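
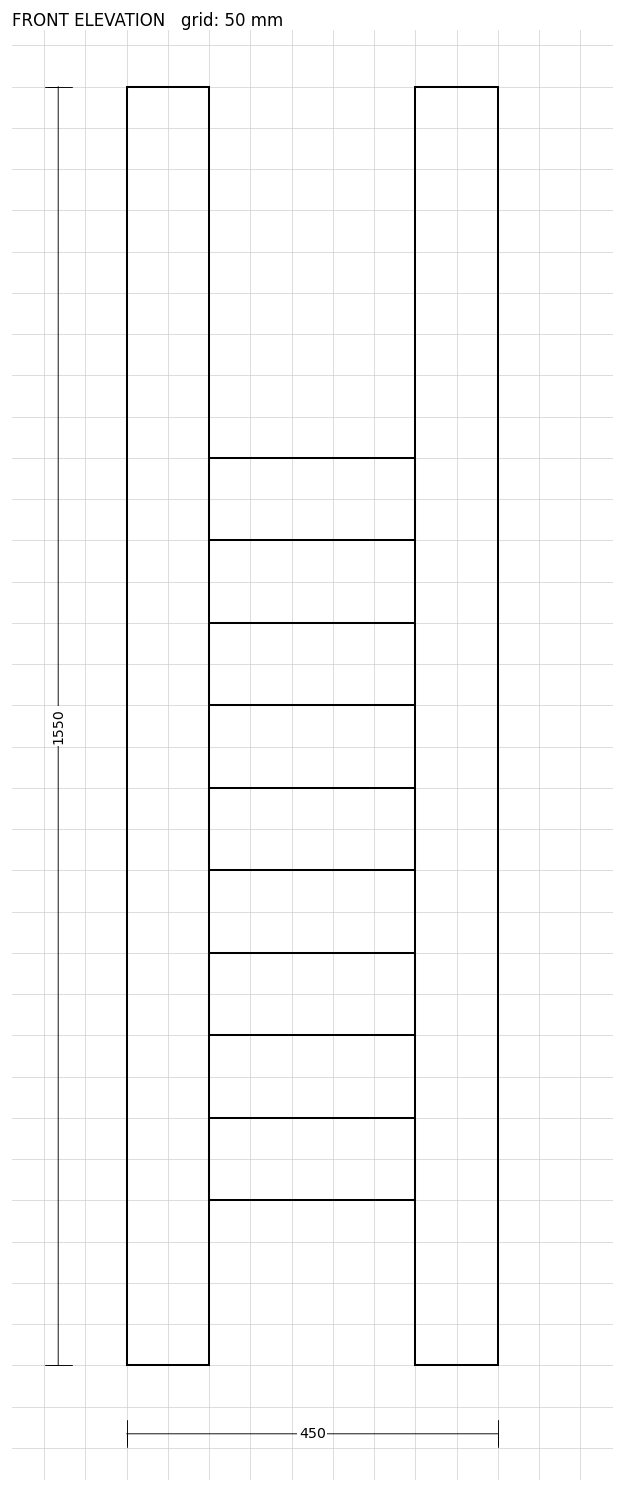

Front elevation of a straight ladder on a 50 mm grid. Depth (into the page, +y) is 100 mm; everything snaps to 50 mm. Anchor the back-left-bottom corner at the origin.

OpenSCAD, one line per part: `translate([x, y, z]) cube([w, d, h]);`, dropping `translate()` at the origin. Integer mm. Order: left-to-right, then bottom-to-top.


cube([100, 100, 1550]);
translate([100, 0, 200]) cube([250, 100, 100]);
translate([100, 0, 400]) cube([250, 100, 100]);
translate([100, 0, 600]) cube([250, 100, 100]);
translate([100, 0, 800]) cube([250, 100, 100]);
translate([100, 0, 1000]) cube([250, 100, 100]);
translate([350, 0, 0]) cube([100, 100, 1550]);


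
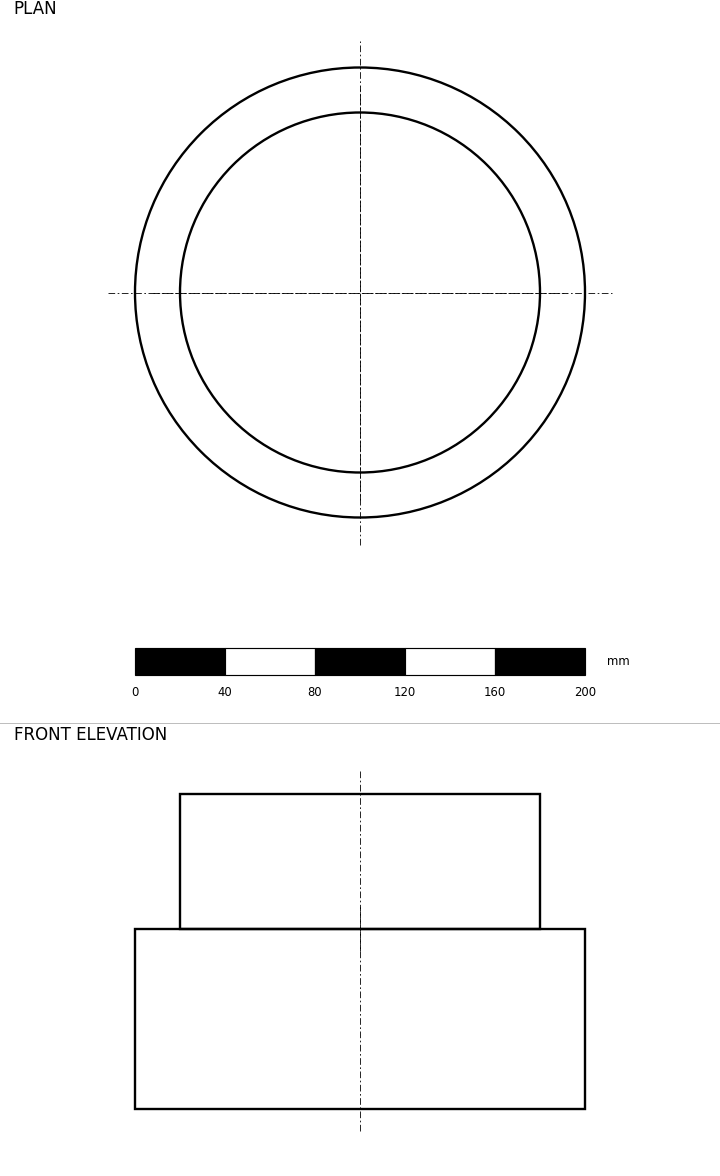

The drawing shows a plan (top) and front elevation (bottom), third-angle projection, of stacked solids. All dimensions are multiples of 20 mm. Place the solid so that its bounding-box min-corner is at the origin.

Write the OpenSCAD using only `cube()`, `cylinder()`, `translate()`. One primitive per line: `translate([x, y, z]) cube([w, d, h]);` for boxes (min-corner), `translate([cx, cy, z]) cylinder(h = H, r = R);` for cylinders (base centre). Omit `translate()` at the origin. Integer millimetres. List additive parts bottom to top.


translate([100, 100, 0]) cylinder(h = 80, r = 100);
translate([100, 100, 80]) cylinder(h = 60, r = 80);


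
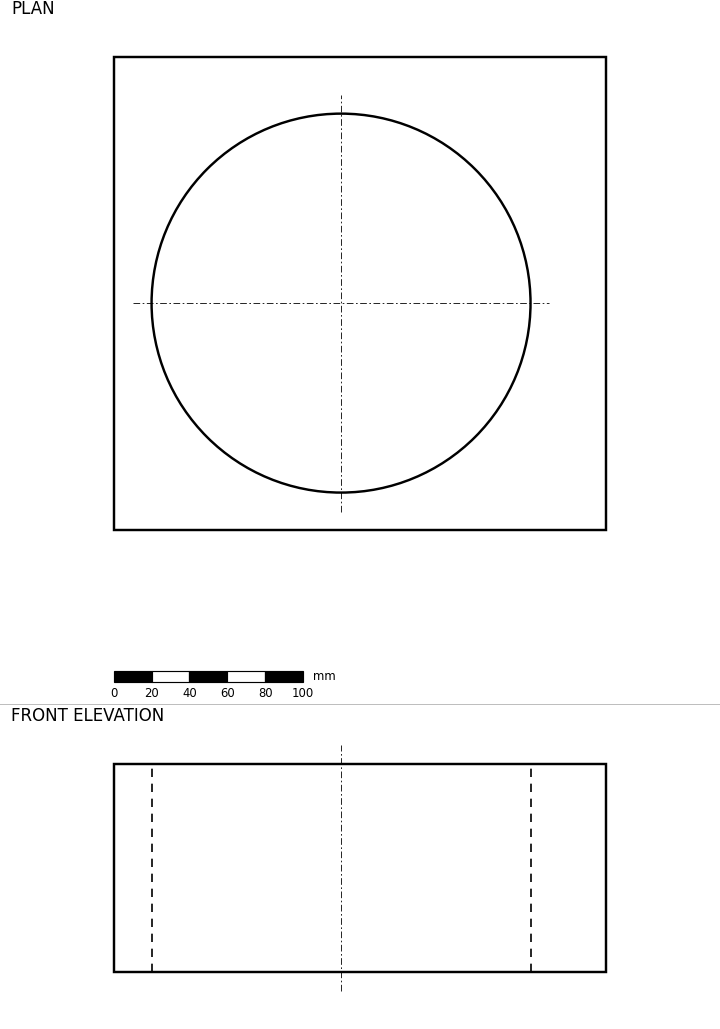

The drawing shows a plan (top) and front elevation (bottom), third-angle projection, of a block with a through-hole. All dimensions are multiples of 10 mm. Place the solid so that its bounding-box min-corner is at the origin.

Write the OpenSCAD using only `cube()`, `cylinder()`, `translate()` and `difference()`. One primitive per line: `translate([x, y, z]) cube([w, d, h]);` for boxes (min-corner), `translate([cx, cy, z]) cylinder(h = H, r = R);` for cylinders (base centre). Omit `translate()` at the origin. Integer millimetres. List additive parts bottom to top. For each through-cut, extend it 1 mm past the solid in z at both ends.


difference() {
  cube([260, 250, 110]);
  translate([120, 120, -1]) cylinder(h = 112, r = 100);
}


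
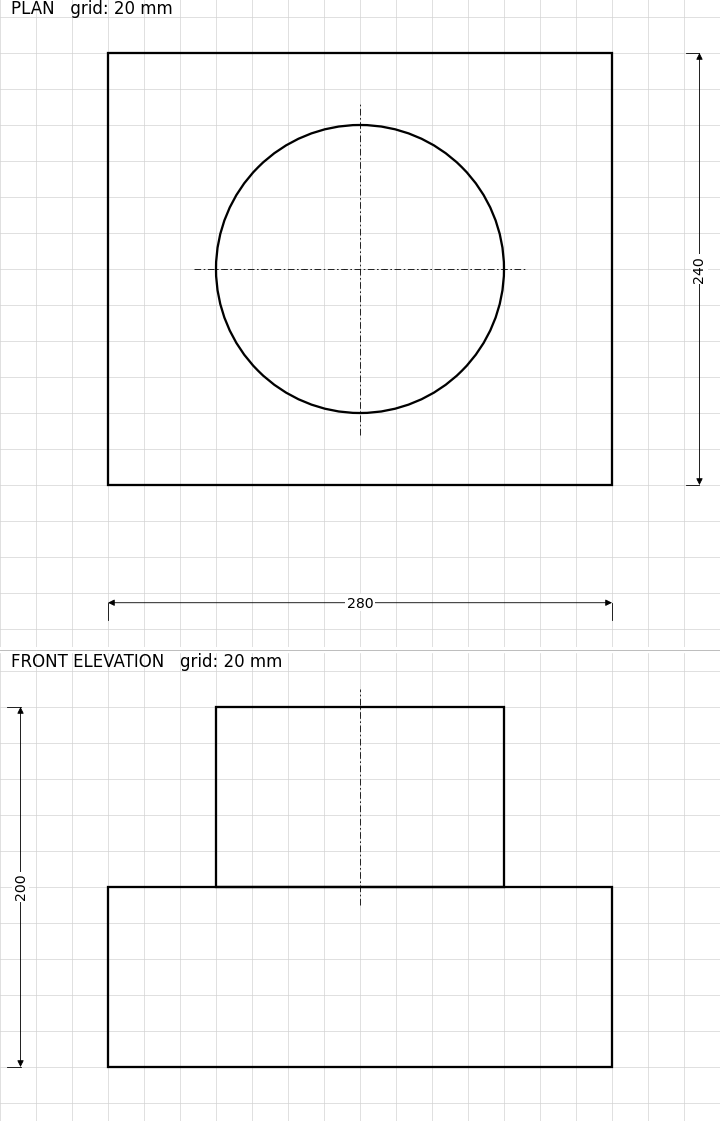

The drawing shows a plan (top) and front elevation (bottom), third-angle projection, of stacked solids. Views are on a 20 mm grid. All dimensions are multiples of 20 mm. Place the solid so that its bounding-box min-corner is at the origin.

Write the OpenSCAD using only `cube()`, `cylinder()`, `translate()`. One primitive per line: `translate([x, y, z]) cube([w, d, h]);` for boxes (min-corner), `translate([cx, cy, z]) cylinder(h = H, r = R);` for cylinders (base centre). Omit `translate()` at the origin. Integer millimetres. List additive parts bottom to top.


cube([280, 240, 100]);
translate([140, 120, 100]) cylinder(h = 100, r = 80);


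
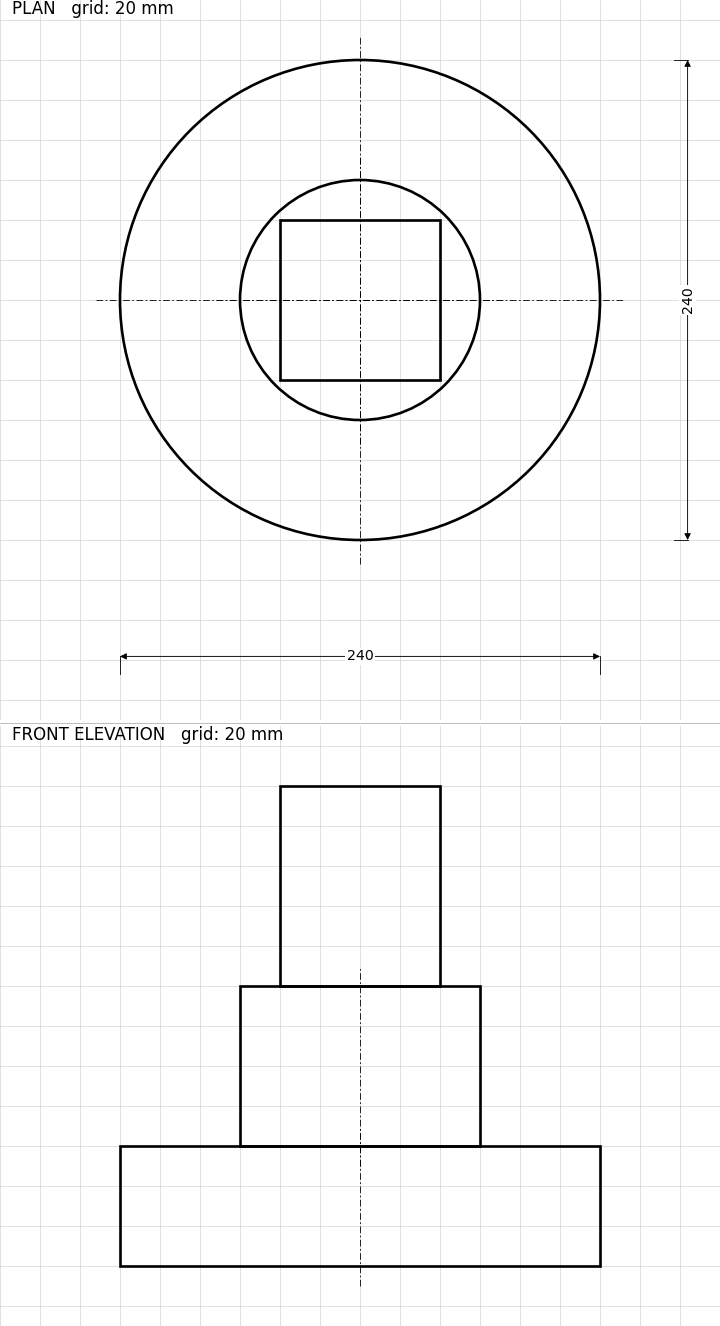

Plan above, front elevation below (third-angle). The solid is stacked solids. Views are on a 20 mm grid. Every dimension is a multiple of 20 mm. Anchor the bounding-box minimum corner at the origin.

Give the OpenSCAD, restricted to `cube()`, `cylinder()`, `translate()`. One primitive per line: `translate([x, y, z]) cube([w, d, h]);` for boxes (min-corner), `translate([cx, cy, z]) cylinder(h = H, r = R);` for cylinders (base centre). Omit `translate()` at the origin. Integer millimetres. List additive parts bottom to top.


translate([120, 120, 0]) cylinder(h = 60, r = 120);
translate([120, 120, 60]) cylinder(h = 80, r = 60);
translate([80, 80, 140]) cube([80, 80, 100]);


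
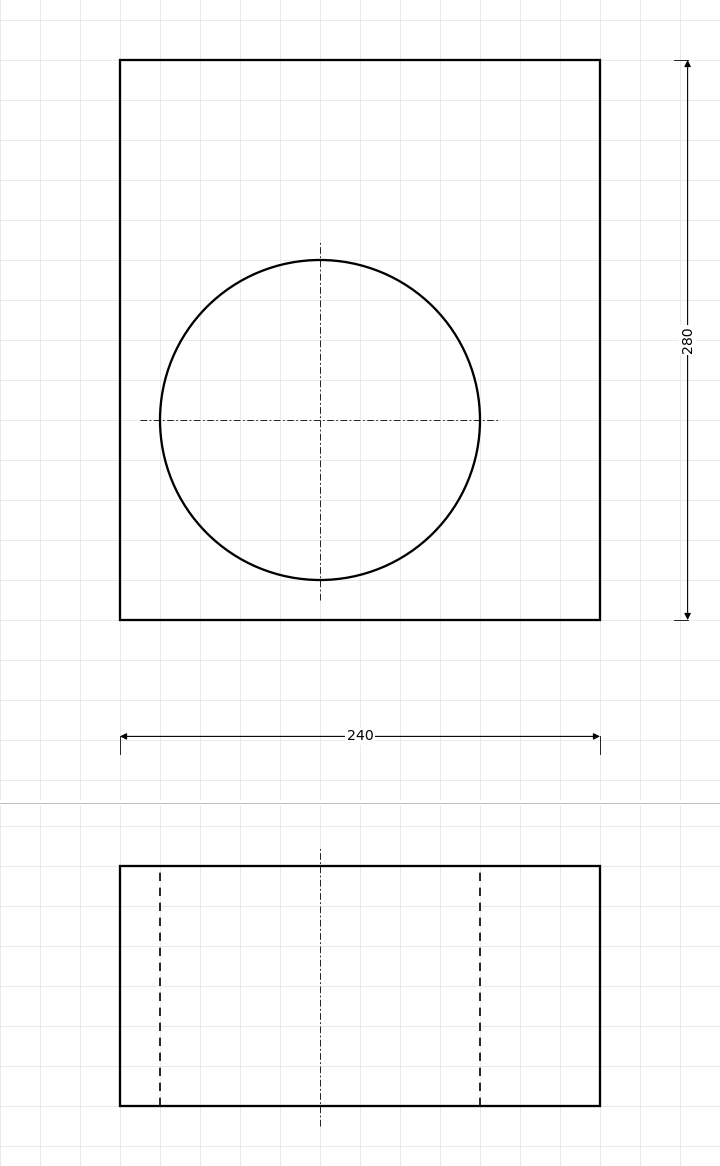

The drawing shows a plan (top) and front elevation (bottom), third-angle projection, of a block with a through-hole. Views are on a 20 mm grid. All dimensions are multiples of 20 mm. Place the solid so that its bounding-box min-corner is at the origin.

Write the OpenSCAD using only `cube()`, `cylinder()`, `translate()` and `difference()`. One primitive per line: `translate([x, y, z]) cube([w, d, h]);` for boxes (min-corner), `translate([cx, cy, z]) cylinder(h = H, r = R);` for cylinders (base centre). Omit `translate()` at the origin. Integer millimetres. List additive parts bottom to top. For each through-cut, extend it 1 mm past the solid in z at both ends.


difference() {
  cube([240, 280, 120]);
  translate([100, 100, -1]) cylinder(h = 122, r = 80);
}


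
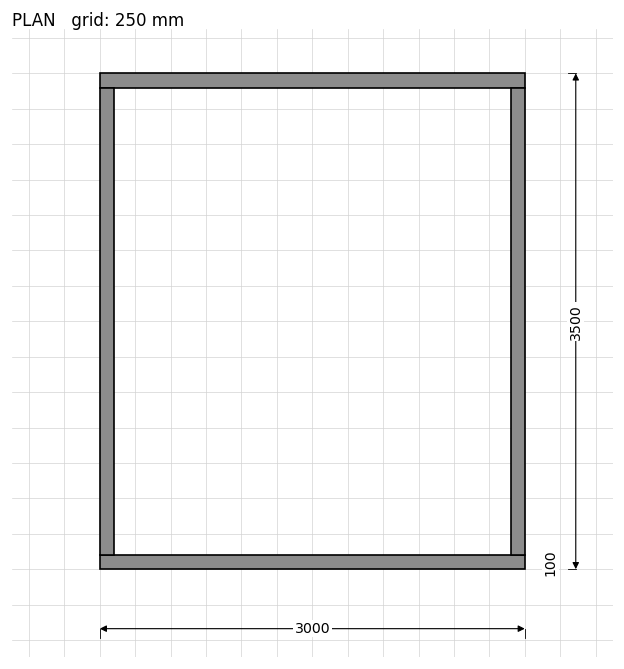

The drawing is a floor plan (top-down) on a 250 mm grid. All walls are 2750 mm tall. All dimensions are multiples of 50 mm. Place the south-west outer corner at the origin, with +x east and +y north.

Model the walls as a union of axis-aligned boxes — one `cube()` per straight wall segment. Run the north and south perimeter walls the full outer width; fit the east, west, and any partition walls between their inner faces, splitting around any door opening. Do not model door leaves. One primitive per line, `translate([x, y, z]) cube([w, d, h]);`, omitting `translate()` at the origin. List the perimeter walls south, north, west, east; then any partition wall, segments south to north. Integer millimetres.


cube([3000, 100, 2750]);
translate([0, 3400, 0]) cube([3000, 100, 2750]);
translate([0, 100, 0]) cube([100, 3300, 2750]);
translate([2900, 100, 0]) cube([100, 3300, 2750]);


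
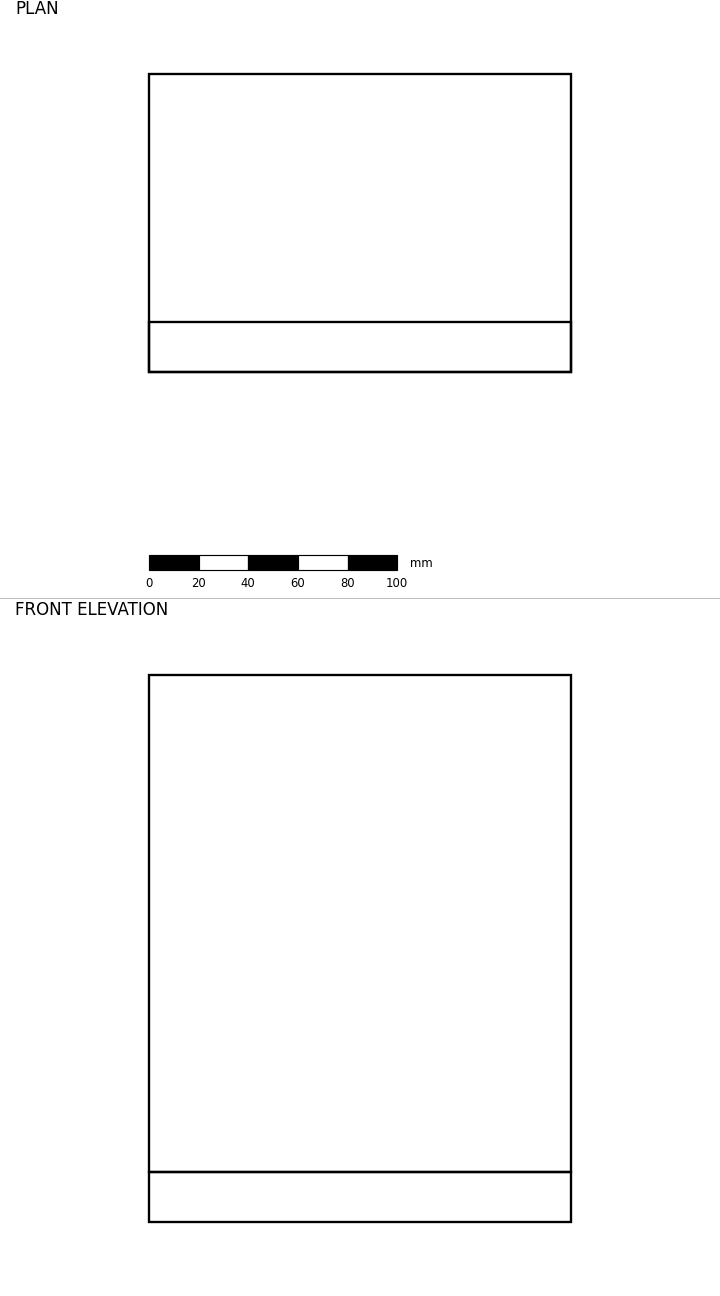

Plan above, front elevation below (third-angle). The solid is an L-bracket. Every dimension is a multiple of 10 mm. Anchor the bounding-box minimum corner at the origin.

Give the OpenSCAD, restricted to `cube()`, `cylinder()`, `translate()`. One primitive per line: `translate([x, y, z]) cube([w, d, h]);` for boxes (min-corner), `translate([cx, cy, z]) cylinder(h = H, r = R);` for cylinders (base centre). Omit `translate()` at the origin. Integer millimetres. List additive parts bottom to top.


cube([170, 120, 20]);
translate([0, 0, 20]) cube([170, 20, 200]);


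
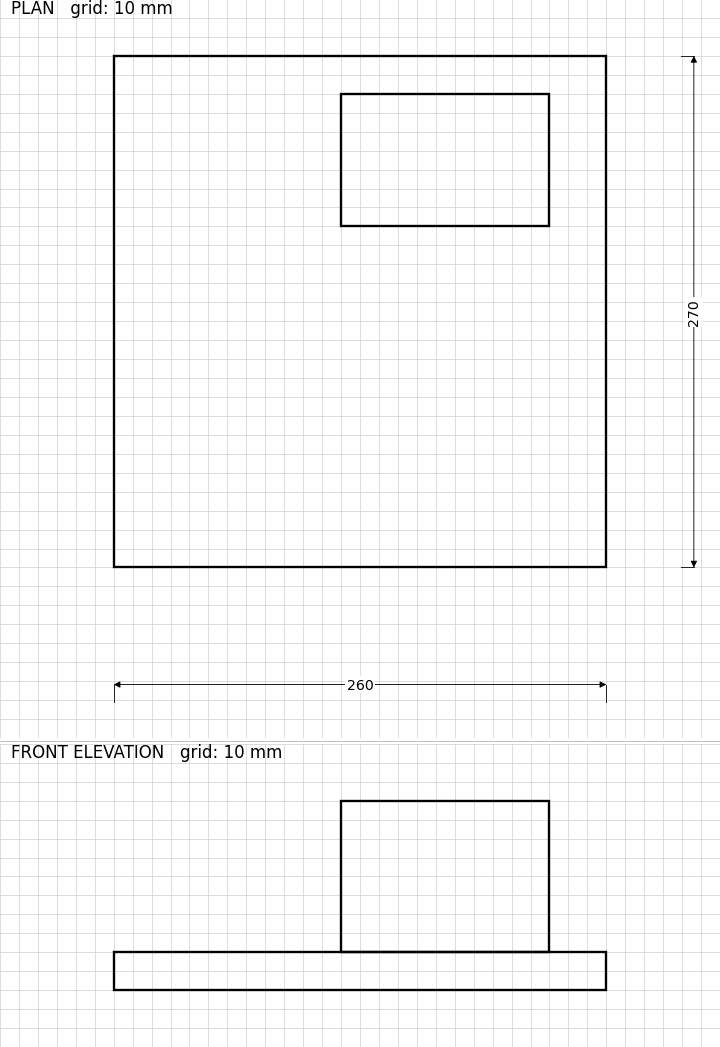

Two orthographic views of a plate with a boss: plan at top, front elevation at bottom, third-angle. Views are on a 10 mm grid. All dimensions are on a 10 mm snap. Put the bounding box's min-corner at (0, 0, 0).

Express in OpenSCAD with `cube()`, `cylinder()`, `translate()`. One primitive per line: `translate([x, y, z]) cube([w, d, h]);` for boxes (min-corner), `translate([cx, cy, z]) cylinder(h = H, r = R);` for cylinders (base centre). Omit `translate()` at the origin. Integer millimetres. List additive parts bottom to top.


cube([260, 270, 20]);
translate([120, 180, 20]) cube([110, 70, 80]);


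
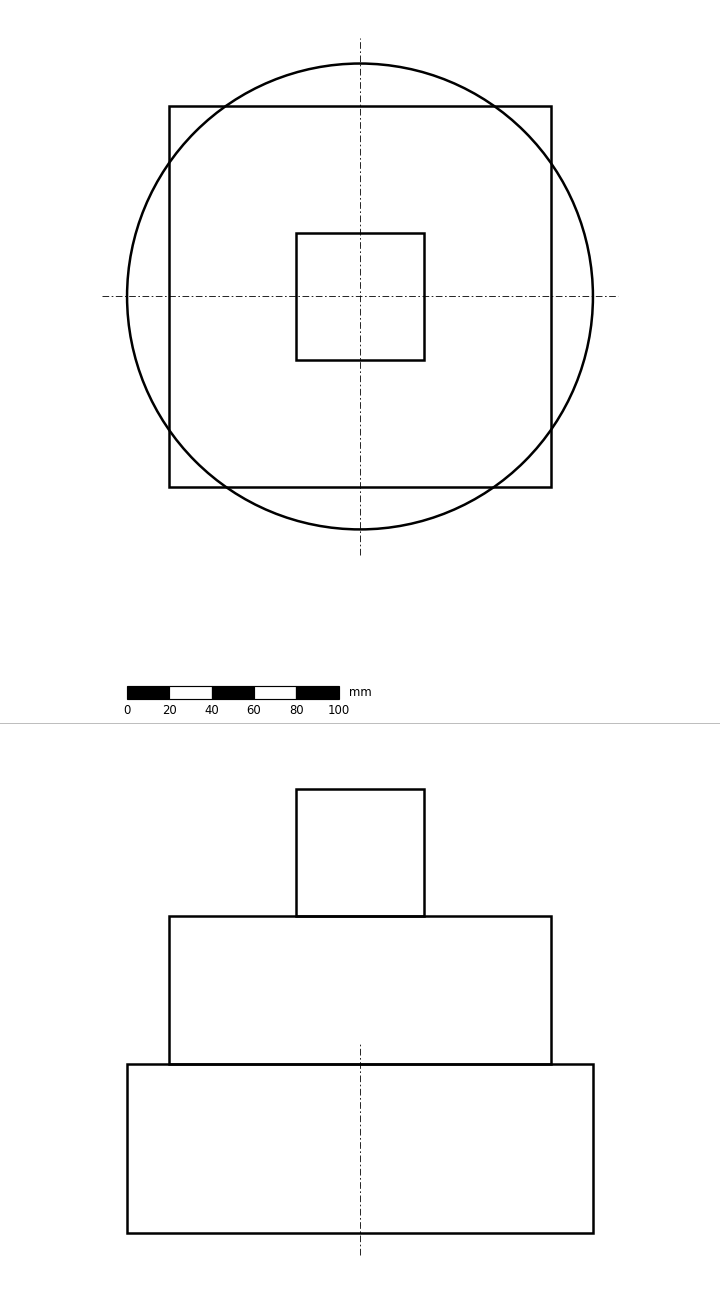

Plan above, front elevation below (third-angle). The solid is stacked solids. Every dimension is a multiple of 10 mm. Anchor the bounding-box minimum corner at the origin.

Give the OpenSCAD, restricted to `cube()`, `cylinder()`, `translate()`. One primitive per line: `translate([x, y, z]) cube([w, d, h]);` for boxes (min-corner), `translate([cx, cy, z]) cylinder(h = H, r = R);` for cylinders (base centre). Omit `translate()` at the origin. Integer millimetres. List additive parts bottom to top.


translate([110, 110, 0]) cylinder(h = 80, r = 110);
translate([20, 20, 80]) cube([180, 180, 70]);
translate([80, 80, 150]) cube([60, 60, 60]);


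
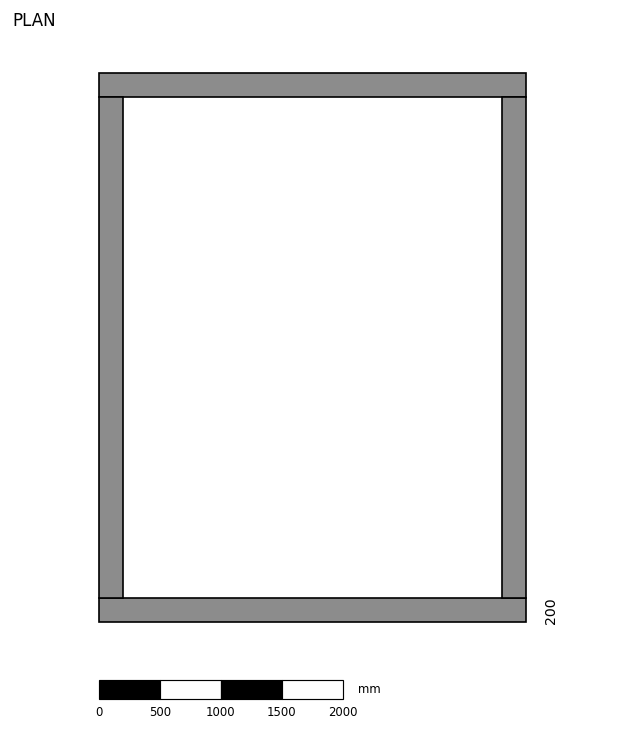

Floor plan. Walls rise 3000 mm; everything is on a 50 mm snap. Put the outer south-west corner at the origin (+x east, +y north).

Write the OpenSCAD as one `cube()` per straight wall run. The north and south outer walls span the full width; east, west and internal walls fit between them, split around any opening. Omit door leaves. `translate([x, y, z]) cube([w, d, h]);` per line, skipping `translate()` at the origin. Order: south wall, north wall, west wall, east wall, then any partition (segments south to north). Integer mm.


cube([3500, 200, 3000]);
translate([0, 4300, 0]) cube([3500, 200, 3000]);
translate([0, 200, 0]) cube([200, 4100, 3000]);
translate([3300, 200, 0]) cube([200, 4100, 3000]);


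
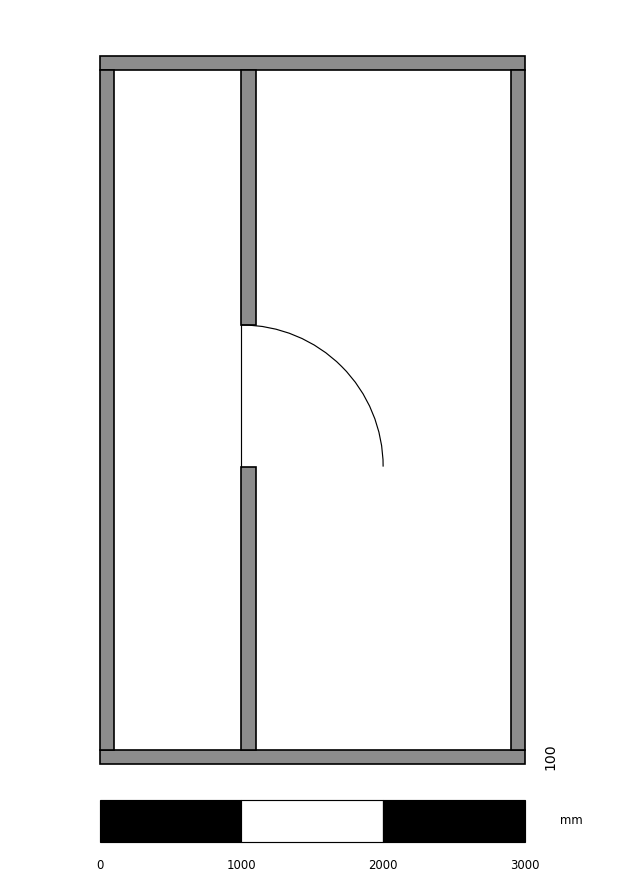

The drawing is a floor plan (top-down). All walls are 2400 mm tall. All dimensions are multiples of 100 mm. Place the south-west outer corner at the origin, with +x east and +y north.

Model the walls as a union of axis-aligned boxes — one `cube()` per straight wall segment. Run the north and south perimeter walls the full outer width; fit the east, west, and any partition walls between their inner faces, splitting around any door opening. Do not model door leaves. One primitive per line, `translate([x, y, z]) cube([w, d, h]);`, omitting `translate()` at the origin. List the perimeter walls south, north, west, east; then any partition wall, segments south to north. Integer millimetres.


cube([3000, 100, 2400]);
translate([0, 4900, 0]) cube([3000, 100, 2400]);
translate([0, 100, 0]) cube([100, 4800, 2400]);
translate([2900, 100, 0]) cube([100, 4800, 2400]);
translate([1000, 100, 0]) cube([100, 2000, 2400]);
translate([1000, 3100, 0]) cube([100, 1800, 2400]);


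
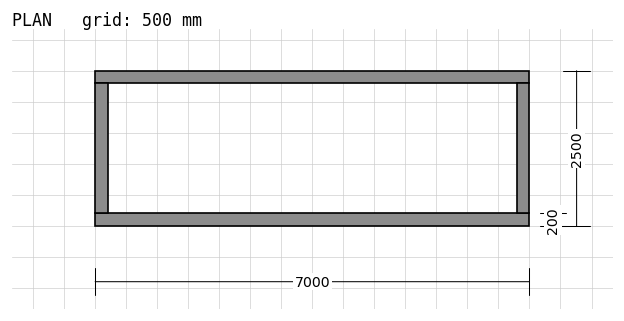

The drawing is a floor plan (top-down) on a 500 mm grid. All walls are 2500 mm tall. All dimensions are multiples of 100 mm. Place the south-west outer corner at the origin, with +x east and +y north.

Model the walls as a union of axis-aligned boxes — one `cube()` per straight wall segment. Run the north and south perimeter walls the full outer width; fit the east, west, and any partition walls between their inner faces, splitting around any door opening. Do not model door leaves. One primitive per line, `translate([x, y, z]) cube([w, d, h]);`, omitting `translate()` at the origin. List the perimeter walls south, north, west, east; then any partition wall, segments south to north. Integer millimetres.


cube([7000, 200, 2500]);
translate([0, 2300, 0]) cube([7000, 200, 2500]);
translate([0, 200, 0]) cube([200, 2100, 2500]);
translate([6800, 200, 0]) cube([200, 2100, 2500]);


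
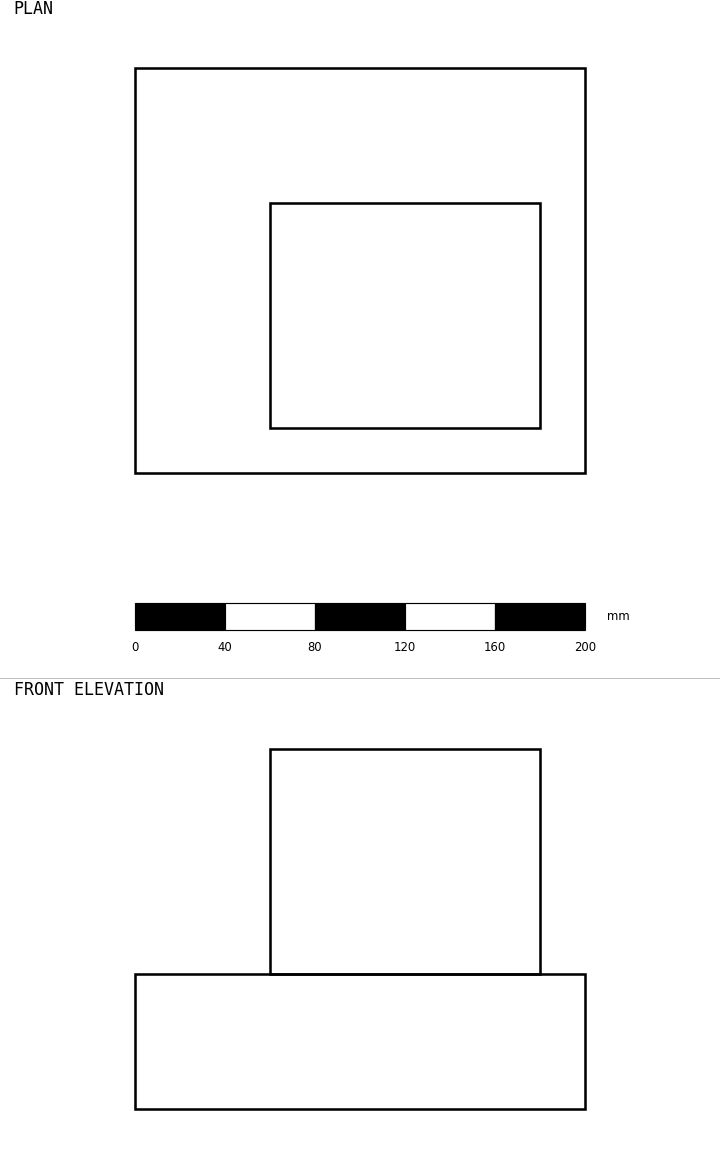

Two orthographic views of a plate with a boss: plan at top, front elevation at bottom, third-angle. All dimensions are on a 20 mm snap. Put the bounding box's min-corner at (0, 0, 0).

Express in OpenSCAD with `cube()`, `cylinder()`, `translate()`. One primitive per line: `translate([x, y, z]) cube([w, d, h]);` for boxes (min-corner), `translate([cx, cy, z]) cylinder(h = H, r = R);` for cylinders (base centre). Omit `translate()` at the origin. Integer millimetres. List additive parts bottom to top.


cube([200, 180, 60]);
translate([60, 20, 60]) cube([120, 100, 100]);


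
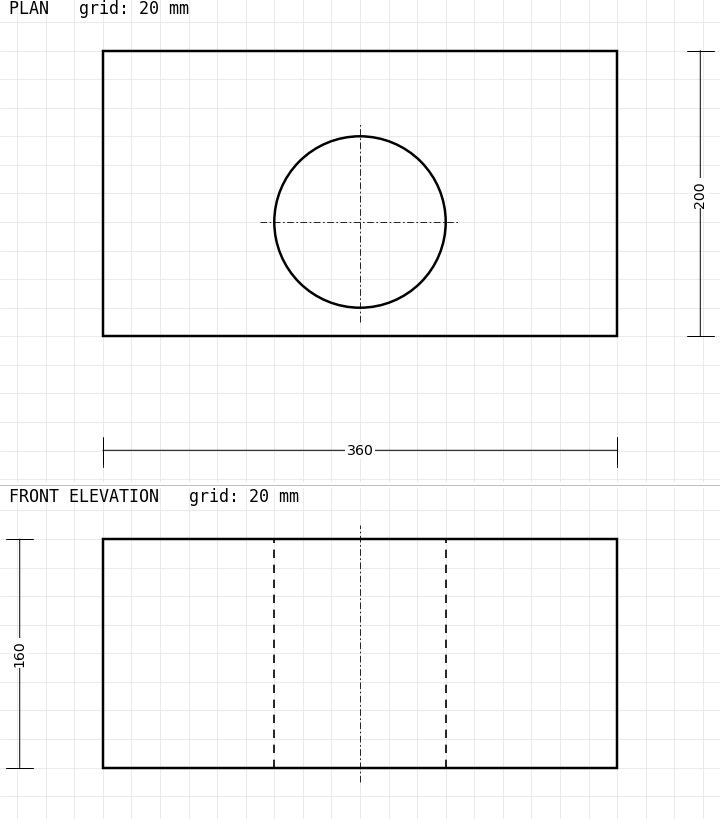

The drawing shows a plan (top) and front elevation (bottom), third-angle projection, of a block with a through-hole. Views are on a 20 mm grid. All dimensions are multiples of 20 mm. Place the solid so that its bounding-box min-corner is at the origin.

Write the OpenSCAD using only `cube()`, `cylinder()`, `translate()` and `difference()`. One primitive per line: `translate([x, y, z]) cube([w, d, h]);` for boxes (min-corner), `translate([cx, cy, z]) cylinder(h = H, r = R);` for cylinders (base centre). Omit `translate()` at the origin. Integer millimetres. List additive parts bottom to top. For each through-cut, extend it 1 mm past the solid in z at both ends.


difference() {
  cube([360, 200, 160]);
  translate([180, 80, -1]) cylinder(h = 162, r = 60);
}


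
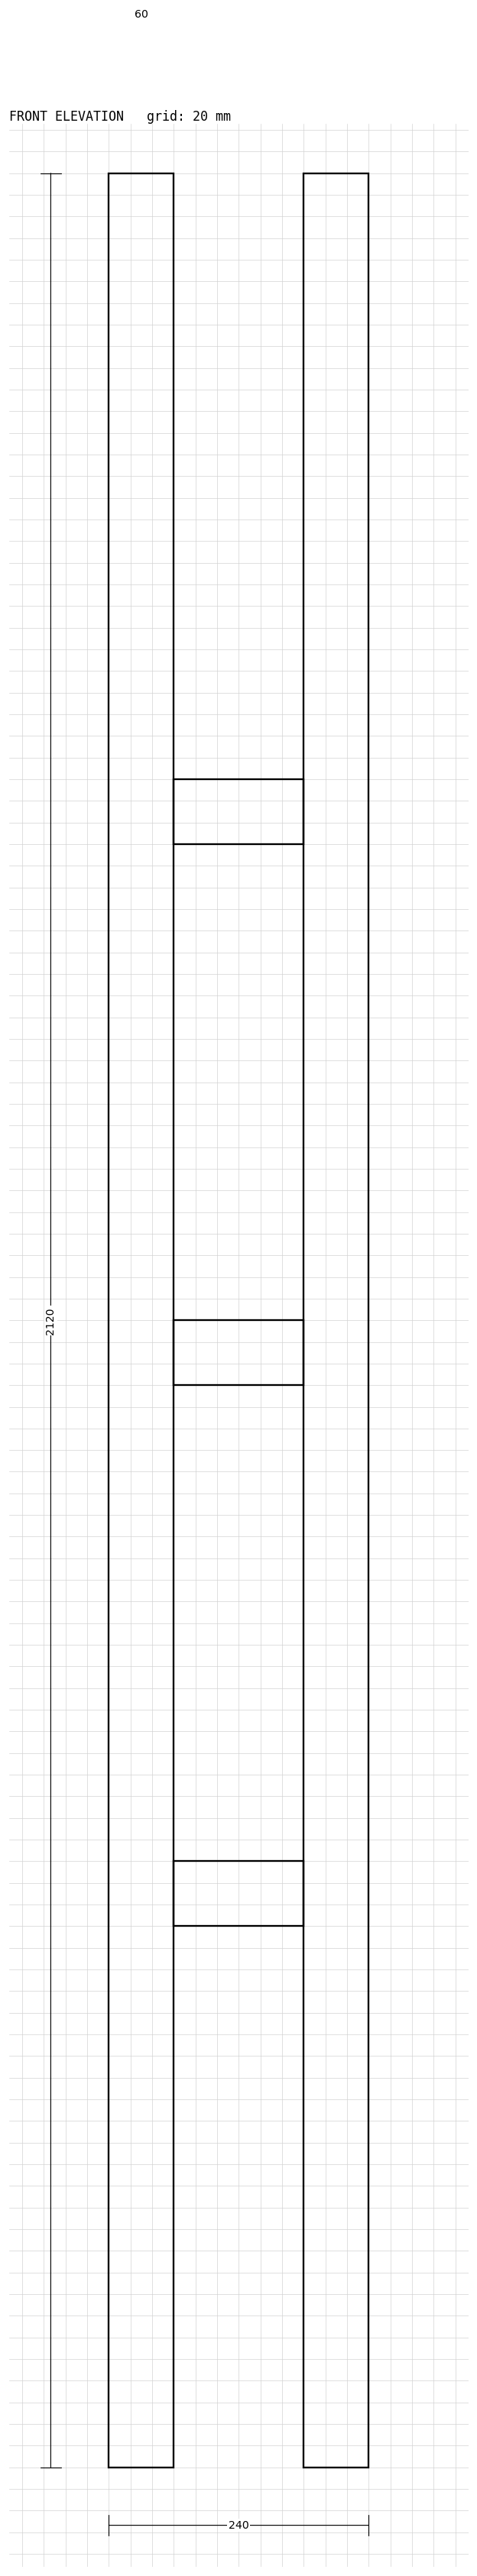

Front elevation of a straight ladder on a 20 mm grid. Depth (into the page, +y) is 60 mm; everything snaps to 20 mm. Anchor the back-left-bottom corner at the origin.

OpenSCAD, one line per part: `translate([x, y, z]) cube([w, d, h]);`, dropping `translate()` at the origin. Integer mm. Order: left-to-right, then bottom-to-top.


cube([60, 60, 2120]);
translate([60, 0, 500]) cube([120, 60, 60]);
translate([60, 0, 1000]) cube([120, 60, 60]);
translate([60, 0, 1500]) cube([120, 60, 60]);
translate([180, 0, 0]) cube([60, 60, 2120]);


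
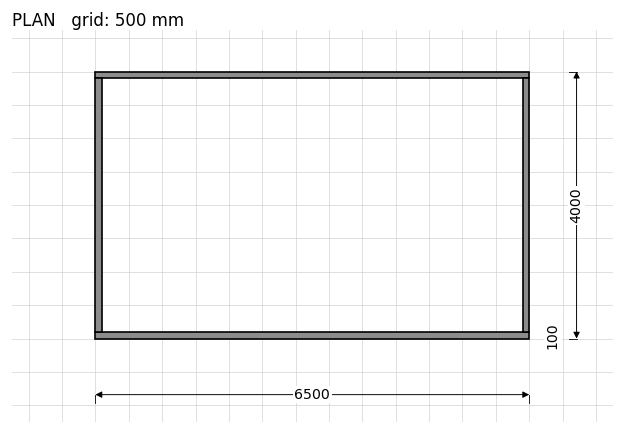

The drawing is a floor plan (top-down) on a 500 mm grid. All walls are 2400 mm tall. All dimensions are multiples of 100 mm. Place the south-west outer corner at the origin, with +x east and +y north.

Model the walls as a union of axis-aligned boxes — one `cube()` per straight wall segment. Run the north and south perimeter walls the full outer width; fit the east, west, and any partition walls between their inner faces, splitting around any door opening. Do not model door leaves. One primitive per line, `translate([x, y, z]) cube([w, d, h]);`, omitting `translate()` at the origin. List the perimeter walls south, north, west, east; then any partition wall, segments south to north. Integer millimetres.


cube([6500, 100, 2400]);
translate([0, 3900, 0]) cube([6500, 100, 2400]);
translate([0, 100, 0]) cube([100, 3800, 2400]);
translate([6400, 100, 0]) cube([100, 3800, 2400]);


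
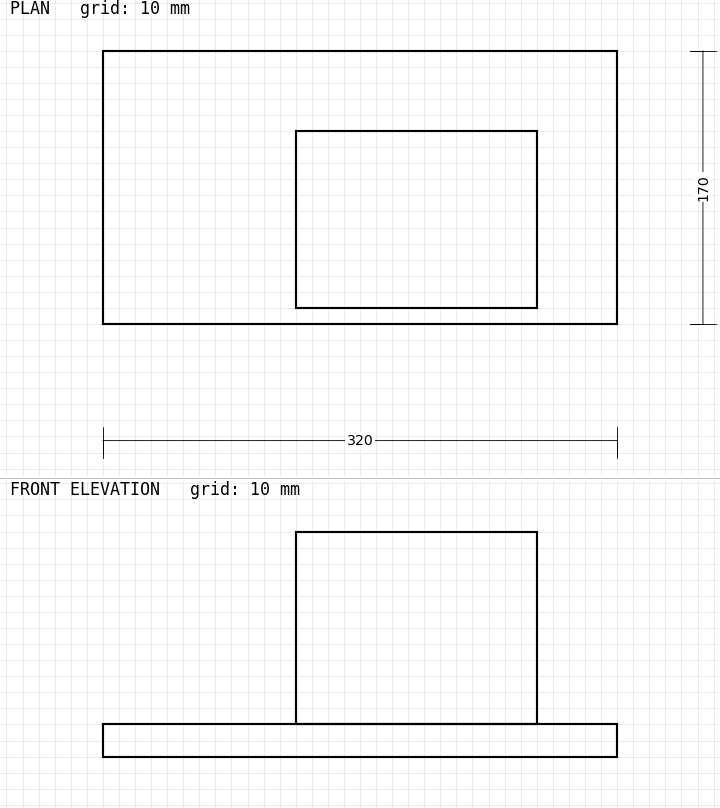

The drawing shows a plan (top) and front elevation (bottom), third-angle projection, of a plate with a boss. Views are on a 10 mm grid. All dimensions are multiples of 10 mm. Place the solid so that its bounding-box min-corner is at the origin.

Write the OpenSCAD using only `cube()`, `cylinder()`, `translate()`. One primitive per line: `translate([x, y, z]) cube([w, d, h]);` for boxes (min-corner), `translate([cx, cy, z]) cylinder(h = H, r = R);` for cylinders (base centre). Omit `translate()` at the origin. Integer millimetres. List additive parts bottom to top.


cube([320, 170, 20]);
translate([120, 10, 20]) cube([150, 110, 120]);


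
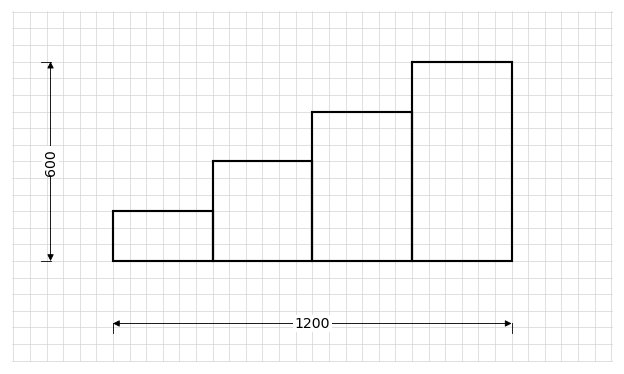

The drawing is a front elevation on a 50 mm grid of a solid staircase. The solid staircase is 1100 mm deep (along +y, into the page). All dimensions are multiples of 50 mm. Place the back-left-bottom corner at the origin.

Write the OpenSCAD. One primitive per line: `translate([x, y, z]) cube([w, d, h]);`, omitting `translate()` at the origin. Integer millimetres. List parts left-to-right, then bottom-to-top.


cube([300, 1100, 150]);
translate([300, 0, 0]) cube([300, 1100, 300]);
translate([600, 0, 0]) cube([300, 1100, 450]);
translate([900, 0, 0]) cube([300, 1100, 600]);


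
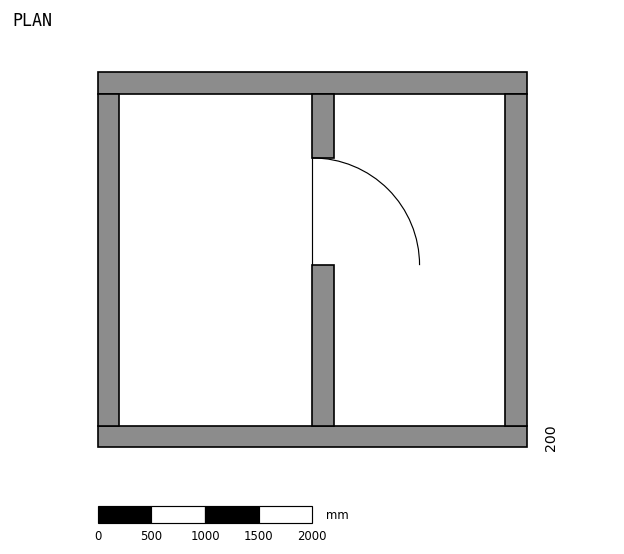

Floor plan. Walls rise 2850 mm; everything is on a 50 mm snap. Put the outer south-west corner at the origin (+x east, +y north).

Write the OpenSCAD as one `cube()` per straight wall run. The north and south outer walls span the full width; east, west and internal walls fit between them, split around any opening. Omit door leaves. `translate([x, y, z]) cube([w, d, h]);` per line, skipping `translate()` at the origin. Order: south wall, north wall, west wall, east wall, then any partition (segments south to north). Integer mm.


cube([4000, 200, 2850]);
translate([0, 3300, 0]) cube([4000, 200, 2850]);
translate([0, 200, 0]) cube([200, 3100, 2850]);
translate([3800, 200, 0]) cube([200, 3100, 2850]);
translate([2000, 200, 0]) cube([200, 1500, 2850]);
translate([2000, 2700, 0]) cube([200, 600, 2850]);


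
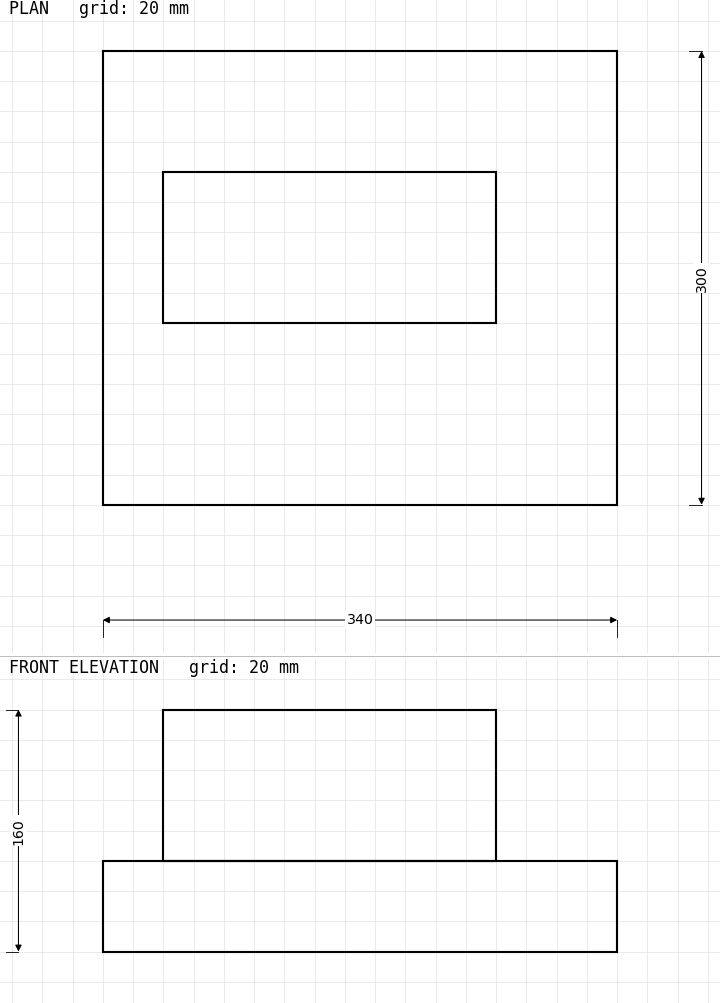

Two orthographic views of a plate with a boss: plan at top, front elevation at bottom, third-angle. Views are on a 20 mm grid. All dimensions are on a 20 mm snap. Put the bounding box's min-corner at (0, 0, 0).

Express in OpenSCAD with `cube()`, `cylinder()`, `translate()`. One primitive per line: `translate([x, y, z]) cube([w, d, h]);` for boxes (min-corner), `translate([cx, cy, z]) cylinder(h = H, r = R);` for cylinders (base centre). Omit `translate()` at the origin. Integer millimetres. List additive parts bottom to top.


cube([340, 300, 60]);
translate([40, 120, 60]) cube([220, 100, 100]);


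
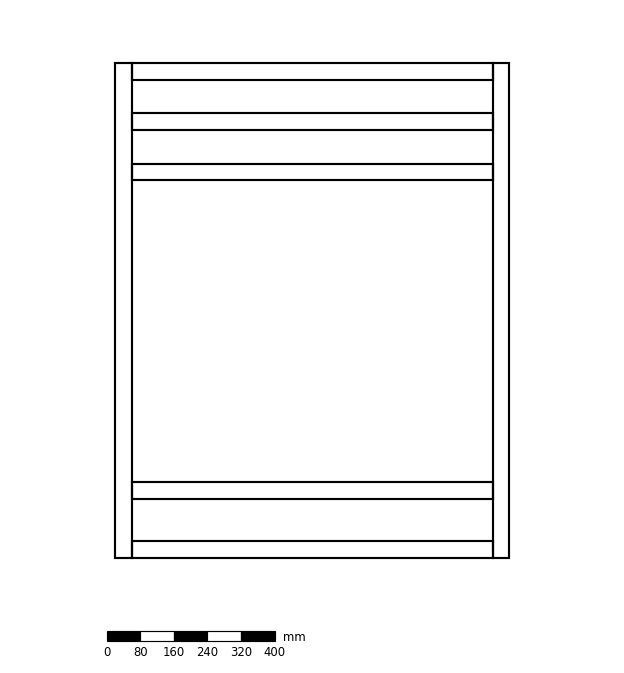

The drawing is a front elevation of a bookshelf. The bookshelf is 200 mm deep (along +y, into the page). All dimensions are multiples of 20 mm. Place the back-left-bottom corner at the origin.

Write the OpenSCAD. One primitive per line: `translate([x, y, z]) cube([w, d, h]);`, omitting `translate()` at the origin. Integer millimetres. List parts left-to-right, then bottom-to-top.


cube([40, 200, 1180]);
translate([40, 0, 0]) cube([860, 200, 40]);
translate([40, 0, 140]) cube([860, 200, 40]);
translate([40, 0, 900]) cube([860, 200, 40]);
translate([40, 0, 1020]) cube([860, 200, 40]);
translate([40, 0, 1140]) cube([860, 200, 40]);
translate([900, 0, 0]) cube([40, 200, 1180]);


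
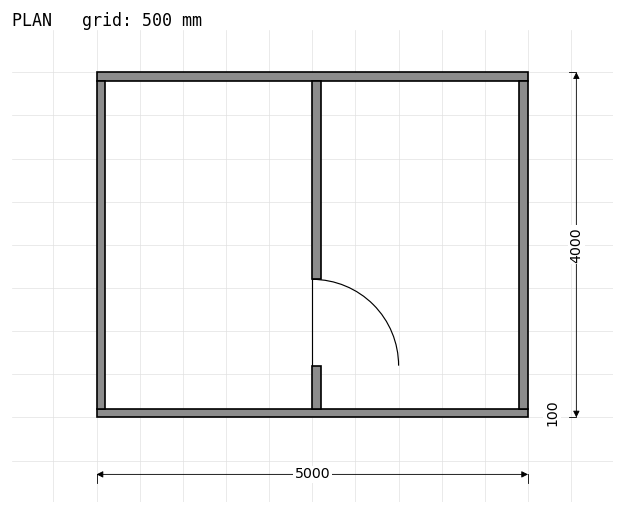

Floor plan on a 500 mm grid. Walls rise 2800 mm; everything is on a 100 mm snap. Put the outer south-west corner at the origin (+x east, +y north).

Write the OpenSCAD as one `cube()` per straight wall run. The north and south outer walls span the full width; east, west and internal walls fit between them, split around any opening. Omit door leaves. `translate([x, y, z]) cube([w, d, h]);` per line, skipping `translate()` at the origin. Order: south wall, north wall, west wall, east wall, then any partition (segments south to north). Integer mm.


cube([5000, 100, 2800]);
translate([0, 3900, 0]) cube([5000, 100, 2800]);
translate([0, 100, 0]) cube([100, 3800, 2800]);
translate([4900, 100, 0]) cube([100, 3800, 2800]);
translate([2500, 100, 0]) cube([100, 500, 2800]);
translate([2500, 1600, 0]) cube([100, 2300, 2800]);


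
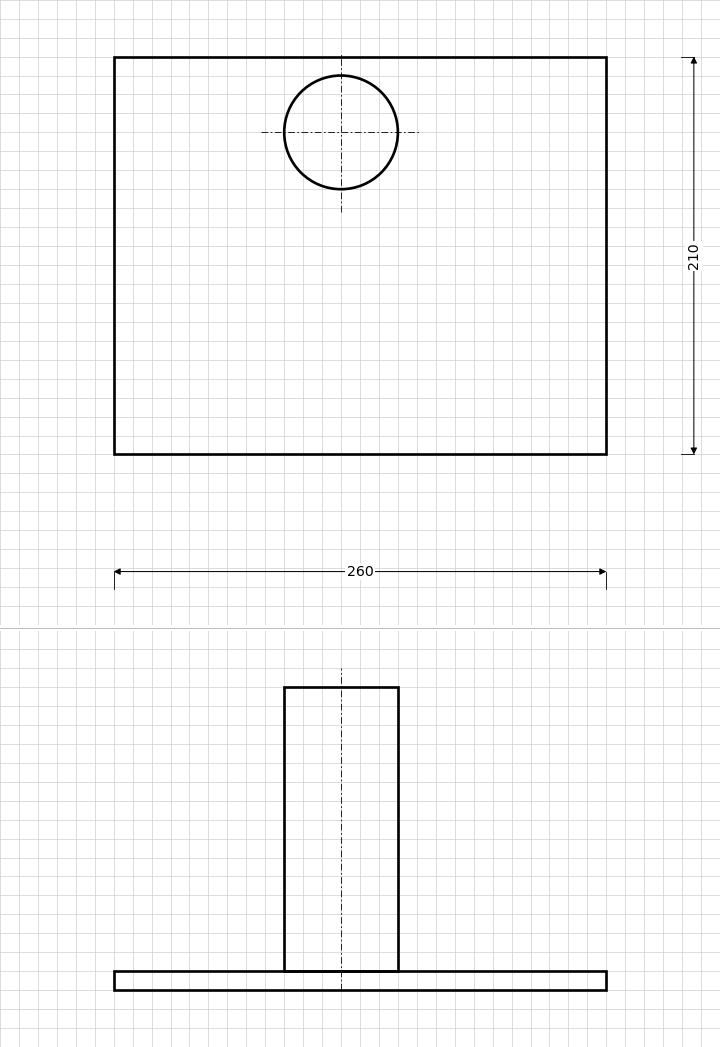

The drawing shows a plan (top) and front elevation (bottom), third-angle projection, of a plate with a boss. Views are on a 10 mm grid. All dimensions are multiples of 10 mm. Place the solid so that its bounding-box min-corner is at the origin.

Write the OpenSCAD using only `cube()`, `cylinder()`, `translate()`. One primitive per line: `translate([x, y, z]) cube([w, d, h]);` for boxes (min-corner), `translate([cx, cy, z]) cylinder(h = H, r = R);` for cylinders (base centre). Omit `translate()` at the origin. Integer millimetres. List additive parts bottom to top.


cube([260, 210, 10]);
translate([120, 170, 10]) cylinder(h = 150, r = 30);


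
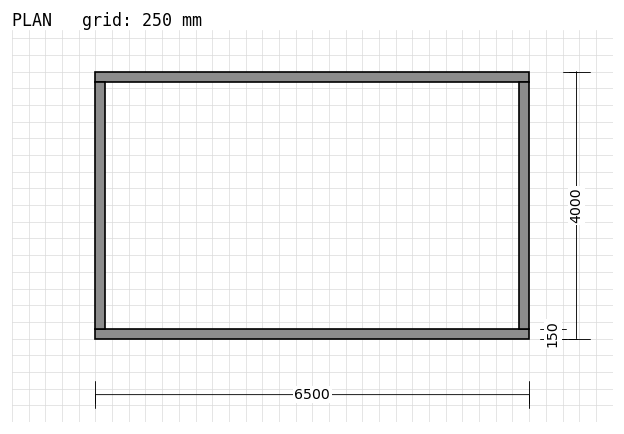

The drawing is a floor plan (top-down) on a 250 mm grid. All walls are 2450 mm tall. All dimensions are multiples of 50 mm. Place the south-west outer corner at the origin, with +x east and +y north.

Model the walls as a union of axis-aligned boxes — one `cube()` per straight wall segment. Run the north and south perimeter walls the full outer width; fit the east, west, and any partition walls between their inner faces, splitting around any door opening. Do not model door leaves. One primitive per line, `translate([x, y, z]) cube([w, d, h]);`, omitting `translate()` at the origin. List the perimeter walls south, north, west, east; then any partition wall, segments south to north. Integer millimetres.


cube([6500, 150, 2450]);
translate([0, 3850, 0]) cube([6500, 150, 2450]);
translate([0, 150, 0]) cube([150, 3700, 2450]);
translate([6350, 150, 0]) cube([150, 3700, 2450]);


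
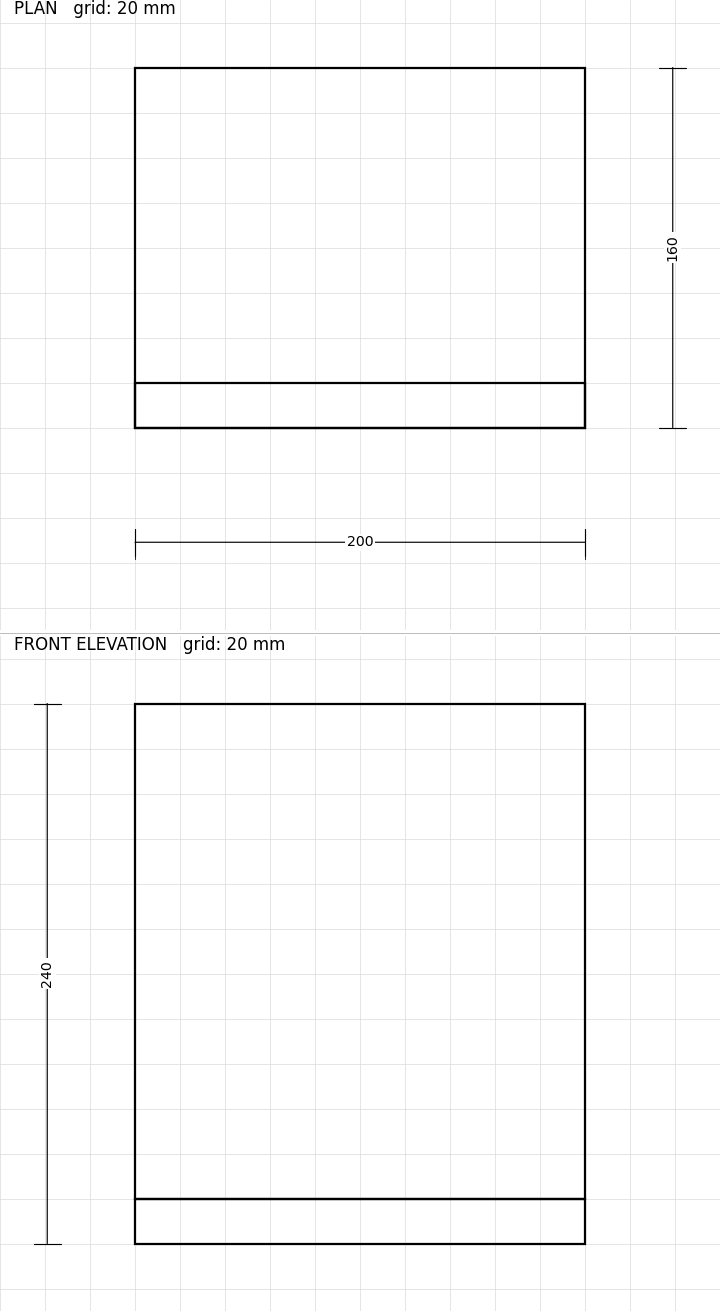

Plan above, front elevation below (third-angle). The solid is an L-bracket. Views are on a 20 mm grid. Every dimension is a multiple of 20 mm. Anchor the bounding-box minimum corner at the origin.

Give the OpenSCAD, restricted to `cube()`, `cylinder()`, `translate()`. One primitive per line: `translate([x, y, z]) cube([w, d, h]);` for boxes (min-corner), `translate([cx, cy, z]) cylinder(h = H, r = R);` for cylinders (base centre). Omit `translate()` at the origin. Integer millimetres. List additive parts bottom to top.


cube([200, 160, 20]);
translate([0, 0, 20]) cube([200, 20, 220]);


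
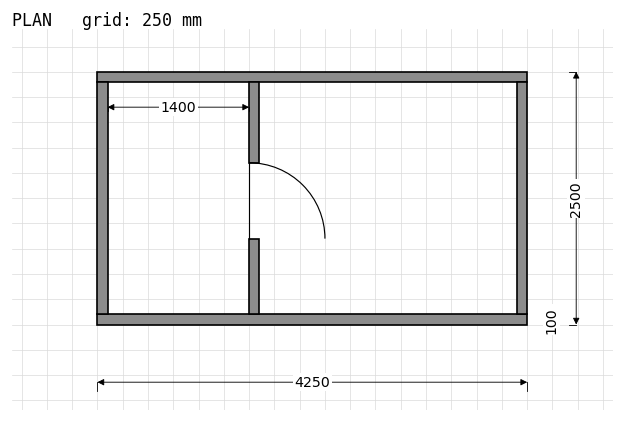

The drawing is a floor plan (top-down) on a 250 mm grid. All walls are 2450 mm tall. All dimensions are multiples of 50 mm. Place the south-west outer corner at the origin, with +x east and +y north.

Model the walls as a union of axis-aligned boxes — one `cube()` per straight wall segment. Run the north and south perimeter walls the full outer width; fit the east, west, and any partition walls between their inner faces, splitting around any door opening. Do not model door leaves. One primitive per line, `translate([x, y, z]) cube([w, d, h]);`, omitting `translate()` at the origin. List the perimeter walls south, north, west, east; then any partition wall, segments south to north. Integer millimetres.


cube([4250, 100, 2450]);
translate([0, 2400, 0]) cube([4250, 100, 2450]);
translate([0, 100, 0]) cube([100, 2300, 2450]);
translate([4150, 100, 0]) cube([100, 2300, 2450]);
translate([1500, 100, 0]) cube([100, 750, 2450]);
translate([1500, 1600, 0]) cube([100, 800, 2450]);


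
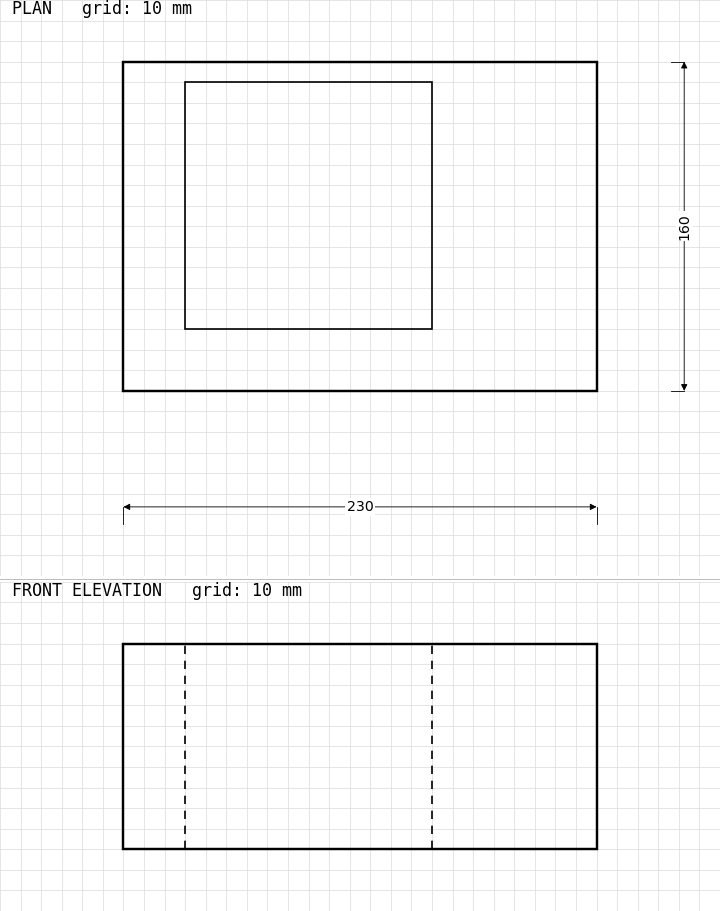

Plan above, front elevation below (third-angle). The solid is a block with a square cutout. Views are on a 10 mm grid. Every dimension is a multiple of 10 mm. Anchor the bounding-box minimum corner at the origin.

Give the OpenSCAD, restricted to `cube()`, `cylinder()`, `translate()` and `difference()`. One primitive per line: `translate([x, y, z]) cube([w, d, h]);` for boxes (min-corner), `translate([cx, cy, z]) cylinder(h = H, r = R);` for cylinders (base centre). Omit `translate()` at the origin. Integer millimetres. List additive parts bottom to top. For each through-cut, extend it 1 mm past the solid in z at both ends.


difference() {
  cube([230, 160, 100]);
  translate([30, 30, -1]) cube([120, 120, 102]);
}


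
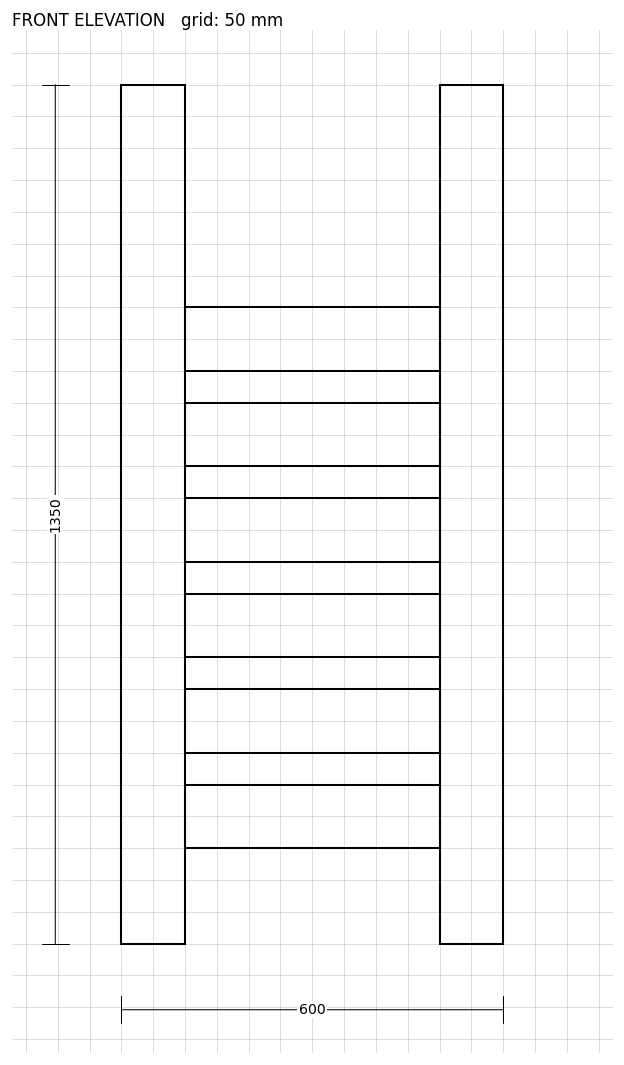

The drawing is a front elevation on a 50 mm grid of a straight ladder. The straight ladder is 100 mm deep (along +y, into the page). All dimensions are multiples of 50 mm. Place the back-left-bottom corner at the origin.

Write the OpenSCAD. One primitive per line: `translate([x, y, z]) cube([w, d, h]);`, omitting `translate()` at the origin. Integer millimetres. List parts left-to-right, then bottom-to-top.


cube([100, 100, 1350]);
translate([100, 0, 150]) cube([400, 100, 100]);
translate([100, 0, 300]) cube([400, 100, 100]);
translate([100, 0, 450]) cube([400, 100, 100]);
translate([100, 0, 600]) cube([400, 100, 100]);
translate([100, 0, 750]) cube([400, 100, 100]);
translate([100, 0, 900]) cube([400, 100, 100]);
translate([500, 0, 0]) cube([100, 100, 1350]);


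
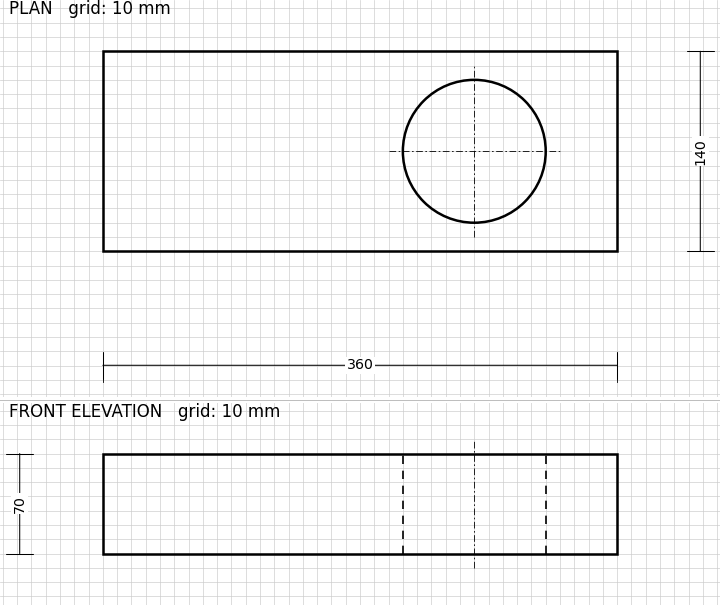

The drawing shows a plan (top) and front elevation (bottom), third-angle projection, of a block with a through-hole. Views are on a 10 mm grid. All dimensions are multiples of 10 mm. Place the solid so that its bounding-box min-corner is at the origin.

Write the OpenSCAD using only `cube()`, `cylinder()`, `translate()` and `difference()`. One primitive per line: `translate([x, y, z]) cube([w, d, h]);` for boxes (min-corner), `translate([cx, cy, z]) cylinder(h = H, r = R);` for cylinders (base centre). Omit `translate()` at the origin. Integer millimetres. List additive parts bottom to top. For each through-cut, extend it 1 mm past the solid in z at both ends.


difference() {
  cube([360, 140, 70]);
  translate([260, 70, -1]) cylinder(h = 72, r = 50);
}


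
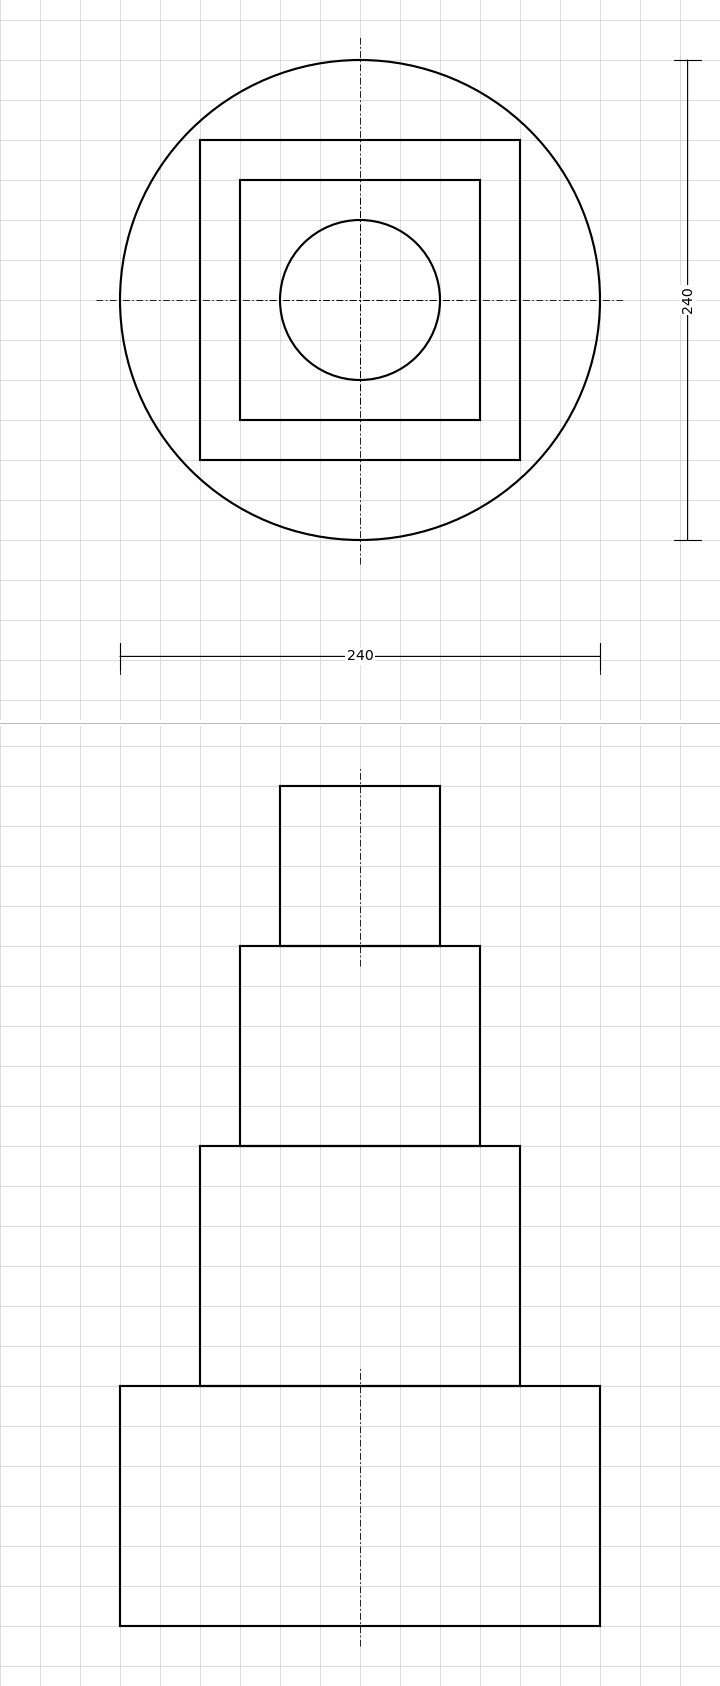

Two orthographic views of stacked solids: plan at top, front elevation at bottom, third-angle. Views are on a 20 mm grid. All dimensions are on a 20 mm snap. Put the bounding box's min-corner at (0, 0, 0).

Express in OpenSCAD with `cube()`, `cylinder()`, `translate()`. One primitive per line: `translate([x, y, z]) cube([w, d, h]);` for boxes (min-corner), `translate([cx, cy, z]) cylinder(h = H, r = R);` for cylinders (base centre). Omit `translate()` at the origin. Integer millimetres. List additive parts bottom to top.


translate([120, 120, 0]) cylinder(h = 120, r = 120);
translate([40, 40, 120]) cube([160, 160, 120]);
translate([60, 60, 240]) cube([120, 120, 100]);
translate([120, 120, 340]) cylinder(h = 80, r = 40);


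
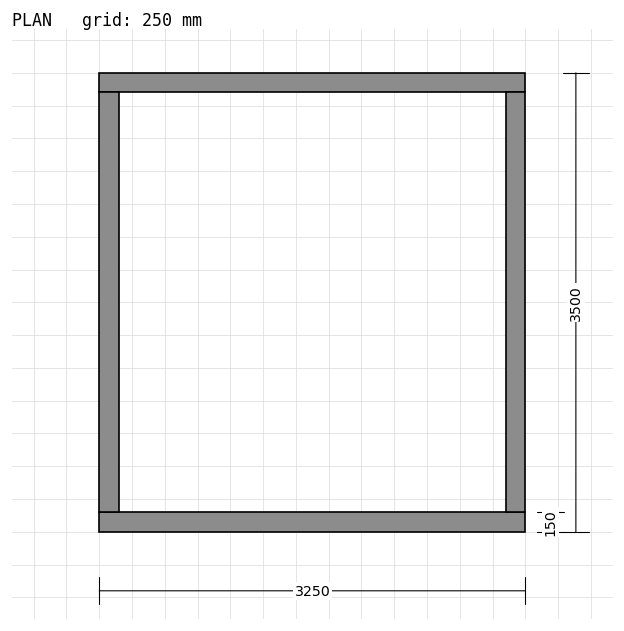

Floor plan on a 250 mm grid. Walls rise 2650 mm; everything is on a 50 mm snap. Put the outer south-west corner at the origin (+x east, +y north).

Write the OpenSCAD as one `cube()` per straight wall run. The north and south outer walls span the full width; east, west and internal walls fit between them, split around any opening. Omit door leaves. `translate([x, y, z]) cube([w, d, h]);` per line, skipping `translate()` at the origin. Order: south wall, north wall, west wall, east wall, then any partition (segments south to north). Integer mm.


cube([3250, 150, 2650]);
translate([0, 3350, 0]) cube([3250, 150, 2650]);
translate([0, 150, 0]) cube([150, 3200, 2650]);
translate([3100, 150, 0]) cube([150, 3200, 2650]);


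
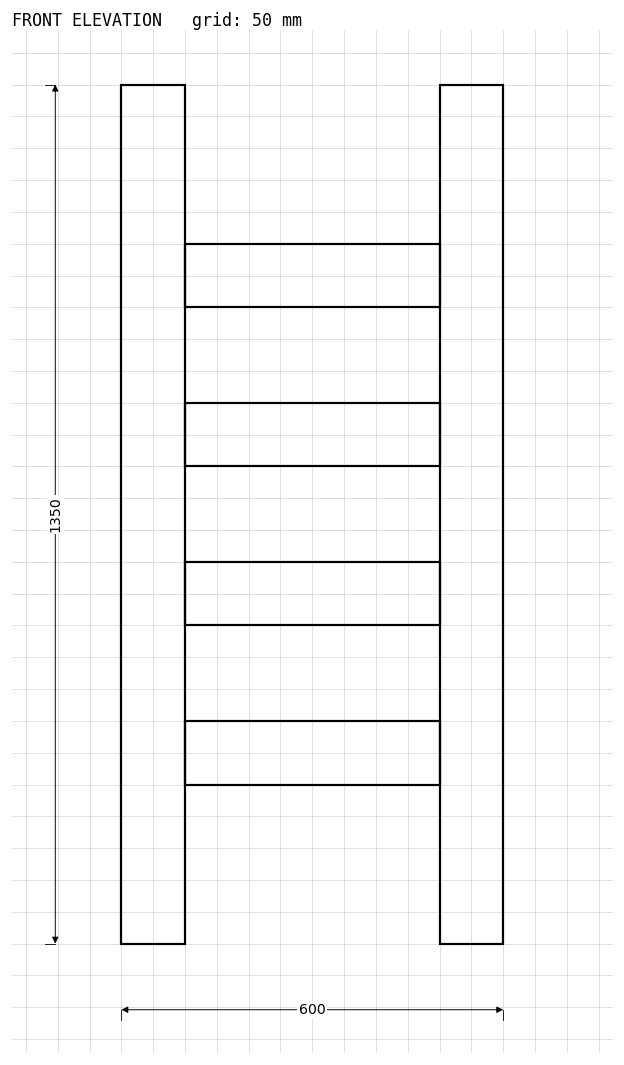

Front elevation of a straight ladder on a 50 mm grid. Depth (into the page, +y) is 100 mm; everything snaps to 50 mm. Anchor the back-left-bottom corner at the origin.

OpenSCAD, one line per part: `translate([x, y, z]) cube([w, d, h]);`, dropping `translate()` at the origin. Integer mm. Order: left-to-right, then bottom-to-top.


cube([100, 100, 1350]);
translate([100, 0, 250]) cube([400, 100, 100]);
translate([100, 0, 500]) cube([400, 100, 100]);
translate([100, 0, 750]) cube([400, 100, 100]);
translate([100, 0, 1000]) cube([400, 100, 100]);
translate([500, 0, 0]) cube([100, 100, 1350]);


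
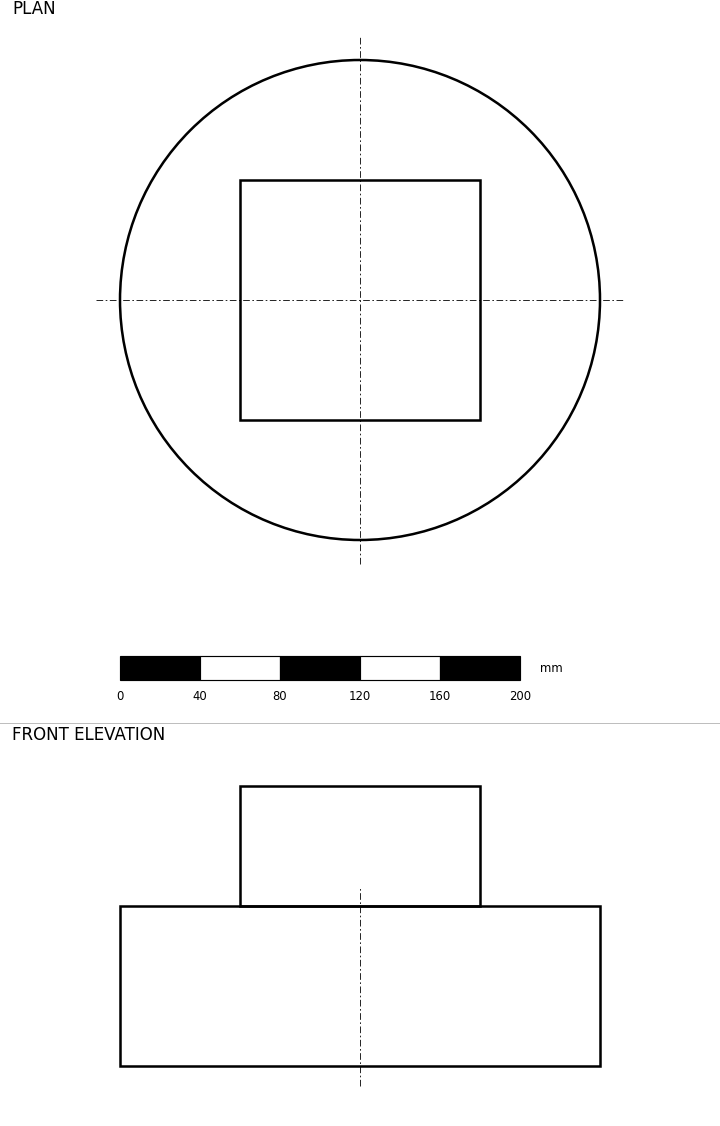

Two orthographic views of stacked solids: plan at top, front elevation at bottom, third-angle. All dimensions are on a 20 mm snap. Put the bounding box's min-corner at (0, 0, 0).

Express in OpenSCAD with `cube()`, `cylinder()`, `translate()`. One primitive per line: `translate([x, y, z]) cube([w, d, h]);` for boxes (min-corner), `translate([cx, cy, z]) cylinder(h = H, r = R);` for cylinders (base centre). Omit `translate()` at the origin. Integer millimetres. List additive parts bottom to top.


translate([120, 120, 0]) cylinder(h = 80, r = 120);
translate([60, 60, 80]) cube([120, 120, 60]);


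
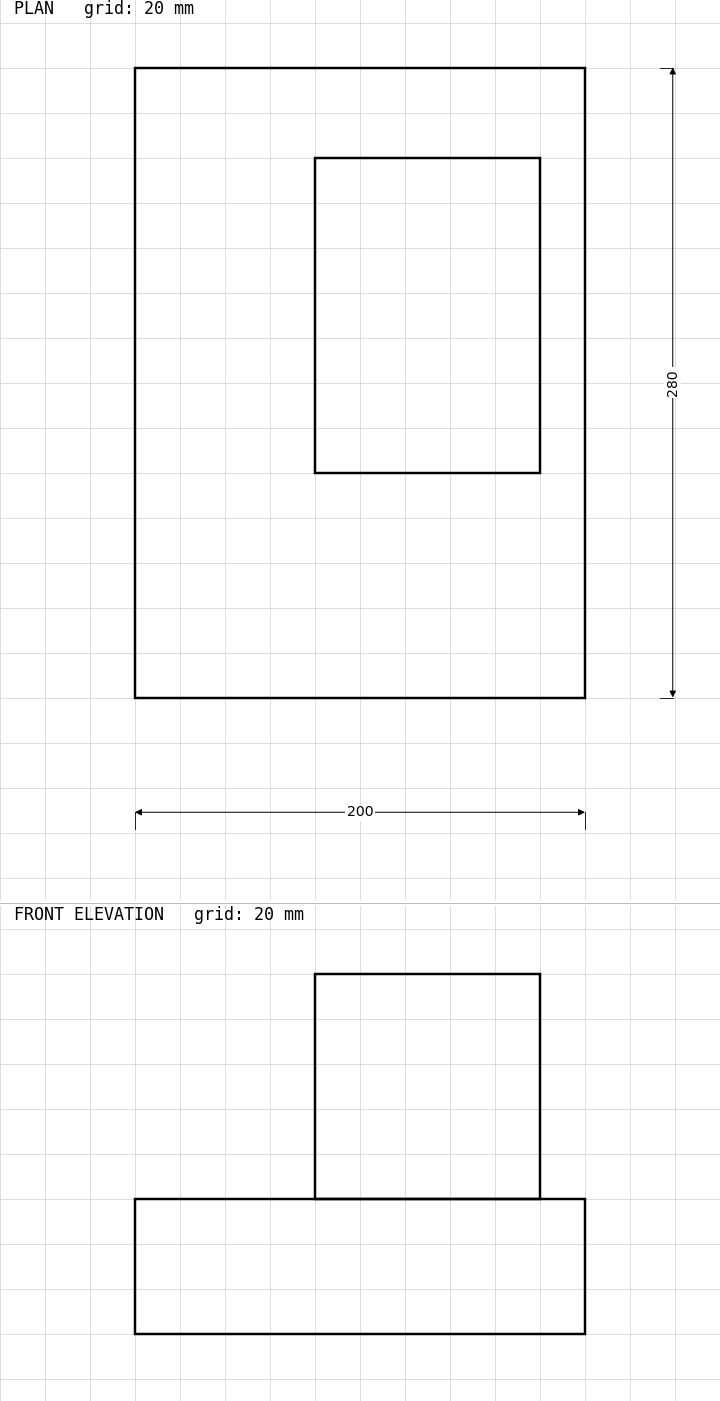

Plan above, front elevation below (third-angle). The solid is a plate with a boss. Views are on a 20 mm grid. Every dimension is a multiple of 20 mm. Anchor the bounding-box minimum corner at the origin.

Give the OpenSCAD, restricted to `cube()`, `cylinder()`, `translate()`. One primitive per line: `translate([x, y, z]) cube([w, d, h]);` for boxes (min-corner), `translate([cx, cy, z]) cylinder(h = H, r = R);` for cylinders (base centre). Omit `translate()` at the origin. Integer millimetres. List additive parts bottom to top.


cube([200, 280, 60]);
translate([80, 100, 60]) cube([100, 140, 100]);
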